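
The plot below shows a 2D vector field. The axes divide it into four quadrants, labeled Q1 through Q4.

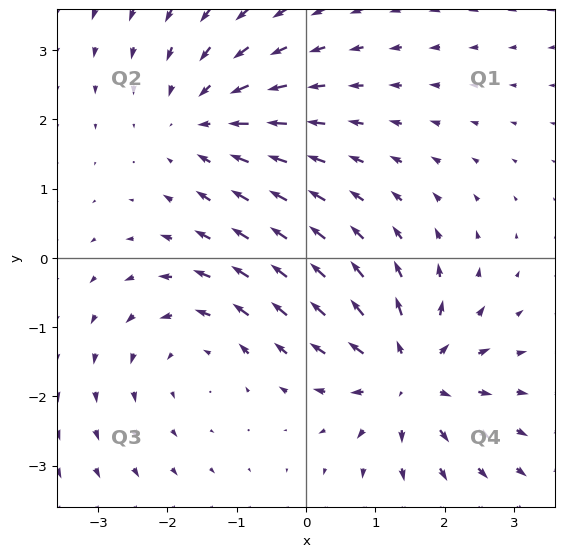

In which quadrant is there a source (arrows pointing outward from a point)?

Q4

The source sits at approximately (1.5, -1.7), which lies in quadrant Q4. The divergence there is about +5, positive as expected for a source.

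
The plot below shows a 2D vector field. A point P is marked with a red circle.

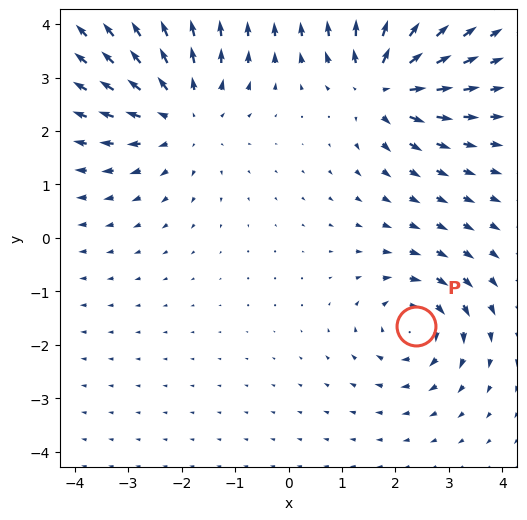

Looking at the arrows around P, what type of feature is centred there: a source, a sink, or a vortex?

vortex

At P (2.4, -1.6) the arrows circulate clockwise. Divergence ≈0, curl about -3 — near-zero divergence with nonzero curl is a vortex.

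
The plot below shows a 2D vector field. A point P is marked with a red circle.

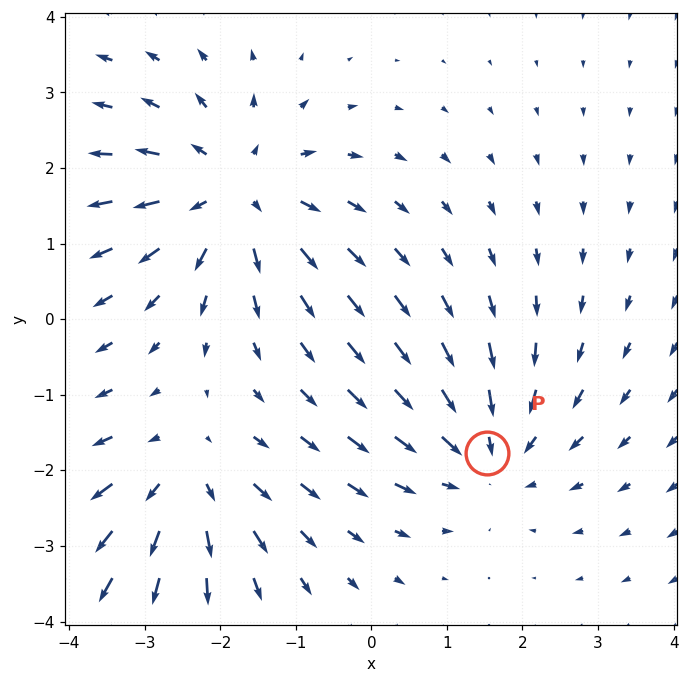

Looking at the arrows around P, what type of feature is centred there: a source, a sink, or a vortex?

sink

At P (1.5, -1.8) the arrows converge inward. Divergence about -4, curl ≈0 — negative divergence with near-zero curl is a sink.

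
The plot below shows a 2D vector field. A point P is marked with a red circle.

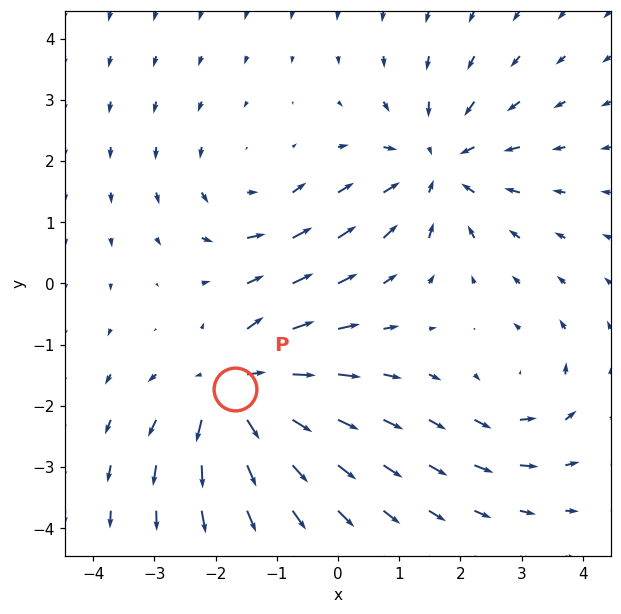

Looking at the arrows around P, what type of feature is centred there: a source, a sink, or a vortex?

source

At P (-1.7, -1.7) the arrows spread outward. Divergence about +6, curl ≈0 — positive divergence with near-zero curl is a source.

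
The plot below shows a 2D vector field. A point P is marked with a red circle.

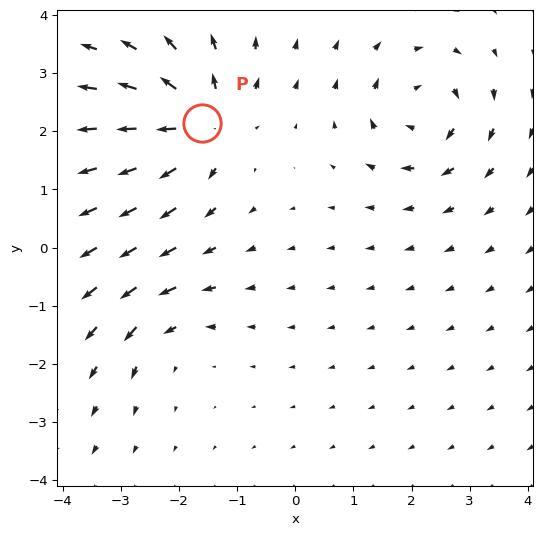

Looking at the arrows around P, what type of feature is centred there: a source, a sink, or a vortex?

source

At P (-1.6, 2.1) the arrows spread outward. Divergence about +6, curl ≈0 — positive divergence with near-zero curl is a source.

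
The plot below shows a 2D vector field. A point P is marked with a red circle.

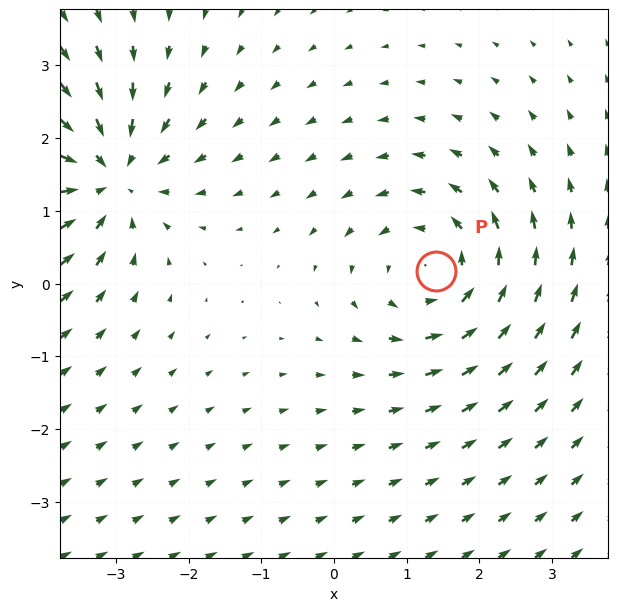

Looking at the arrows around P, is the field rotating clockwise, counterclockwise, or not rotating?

counterclockwise

Near P at (1.4, 0.2) the arrows circulate counterclockwise. The curl (z-component) there is about +3; positive curl means counterclockwise rotation.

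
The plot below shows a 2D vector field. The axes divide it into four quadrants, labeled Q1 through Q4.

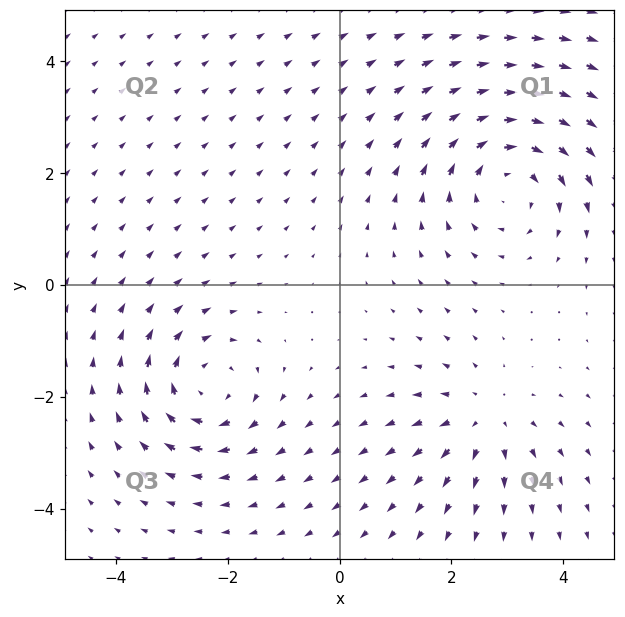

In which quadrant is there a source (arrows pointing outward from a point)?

Q4

The source sits at approximately (2.6, -2.4), which lies in quadrant Q4. The divergence there is about +3, positive as expected for a source.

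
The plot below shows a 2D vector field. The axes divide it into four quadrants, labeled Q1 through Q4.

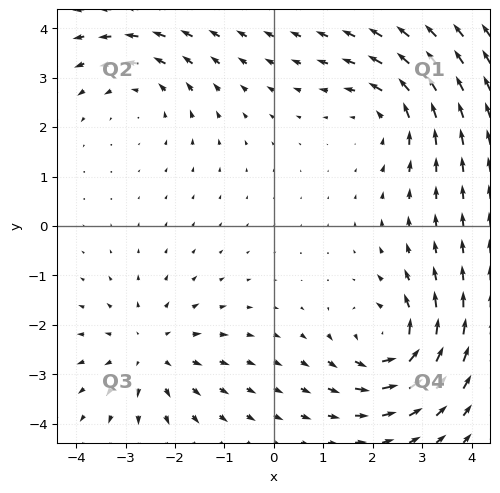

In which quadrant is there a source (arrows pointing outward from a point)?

Q3

The source sits at approximately (-2.5, -2.5), which lies in quadrant Q3. The divergence there is about +3, positive as expected for a source.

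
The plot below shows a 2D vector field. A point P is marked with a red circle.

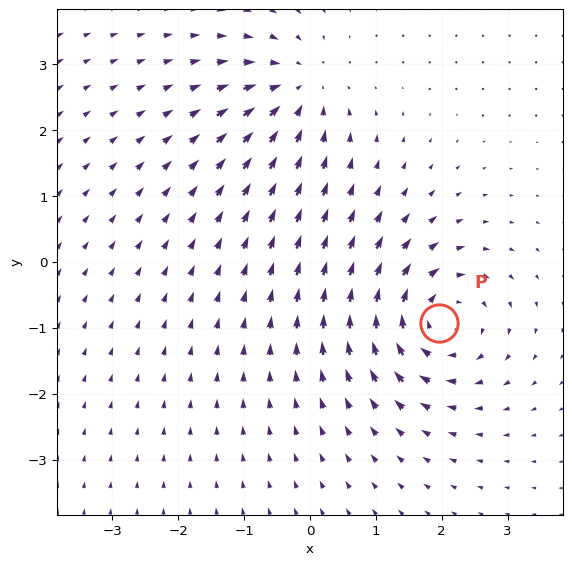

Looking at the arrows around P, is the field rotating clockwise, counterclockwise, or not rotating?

Near P at (2.0, -0.9) the arrows circulate clockwise. The curl (z-component) there is about -6; negative curl means clockwise rotation.

clockwise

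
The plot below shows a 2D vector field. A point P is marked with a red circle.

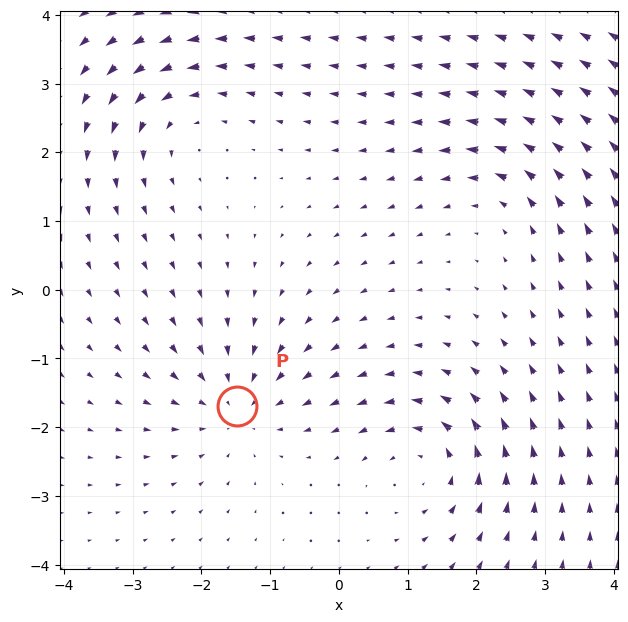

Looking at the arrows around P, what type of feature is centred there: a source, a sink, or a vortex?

At P (-1.5, -1.7) the arrows converge inward. Divergence about -5, curl ≈0 — negative divergence with near-zero curl is a sink.

sink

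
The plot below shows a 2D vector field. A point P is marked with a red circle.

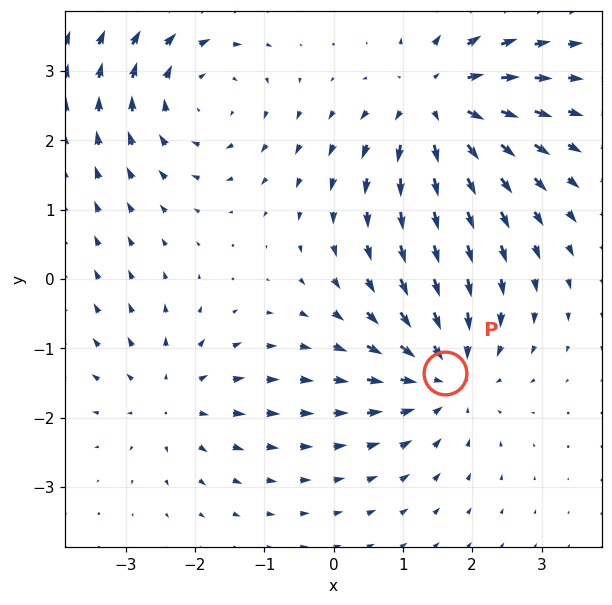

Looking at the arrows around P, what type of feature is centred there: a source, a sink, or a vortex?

sink

At P (1.6, -1.4) the arrows converge inward. Divergence about -5, curl ≈0 — negative divergence with near-zero curl is a sink.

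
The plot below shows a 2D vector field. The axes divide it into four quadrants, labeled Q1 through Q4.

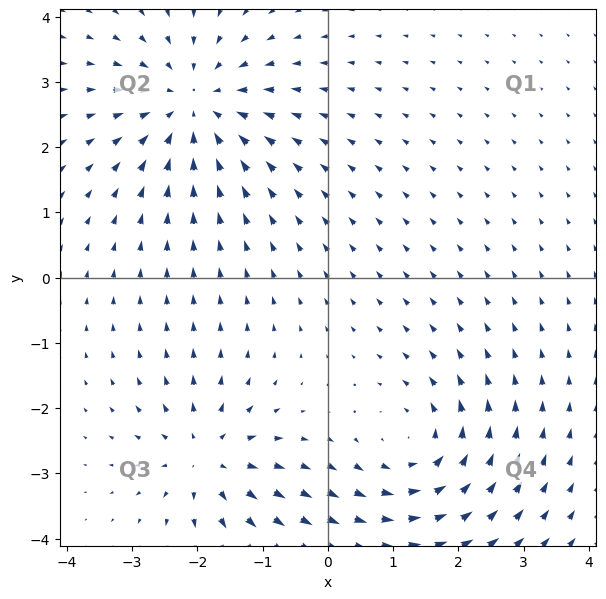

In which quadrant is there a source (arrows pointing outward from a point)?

Q3

The source sits at approximately (-1.8, -2.8), which lies in quadrant Q3. The divergence there is about +4, positive as expected for a source.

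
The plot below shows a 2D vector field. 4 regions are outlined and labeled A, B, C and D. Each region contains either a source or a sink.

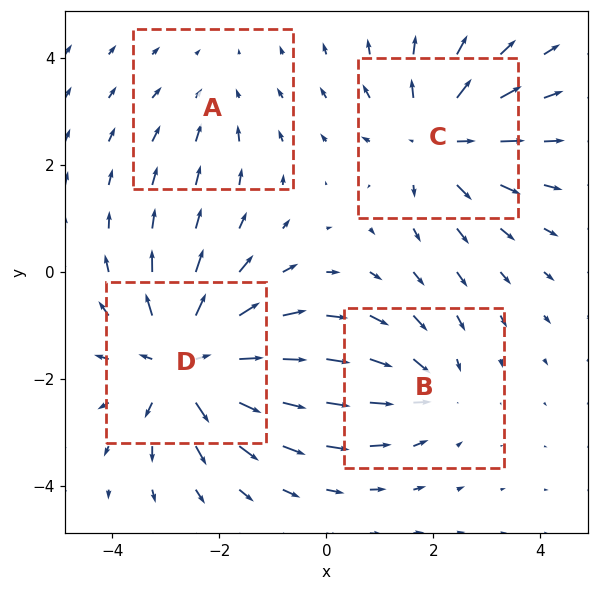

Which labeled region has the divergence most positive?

Divergence at each region's feature centre — A: about -2, B: about -3, C: about +4, D: about +6. Region D is most positive.

D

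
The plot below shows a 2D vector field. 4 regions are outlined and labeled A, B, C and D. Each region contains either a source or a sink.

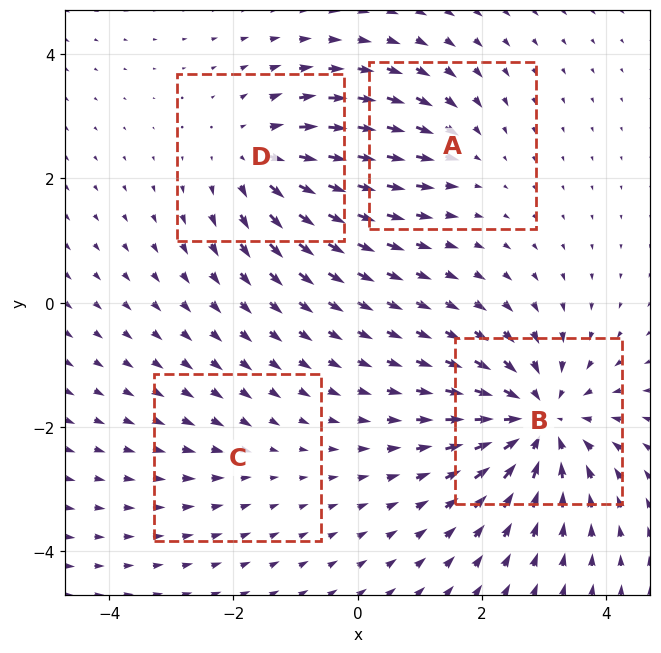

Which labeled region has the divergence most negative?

B

Divergence at each region's feature centre — A: about -3, B: about -7, C: about -2, D: about +5. Region B is most negative.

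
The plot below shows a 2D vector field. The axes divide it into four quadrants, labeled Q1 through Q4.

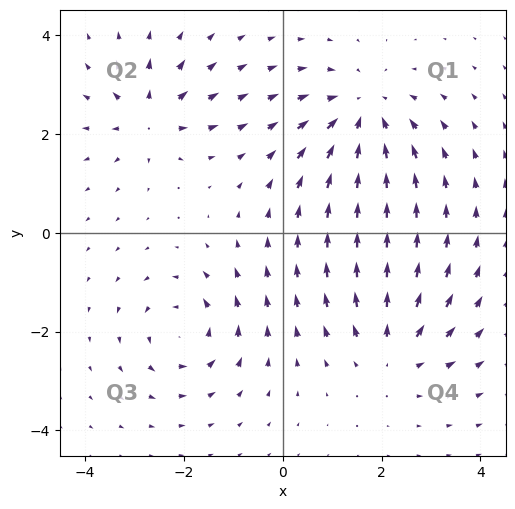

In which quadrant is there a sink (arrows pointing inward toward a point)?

The sink sits at approximately (1.6, 2.4), which lies in quadrant Q1. The divergence there is about -4, negative as expected for a sink.

Q1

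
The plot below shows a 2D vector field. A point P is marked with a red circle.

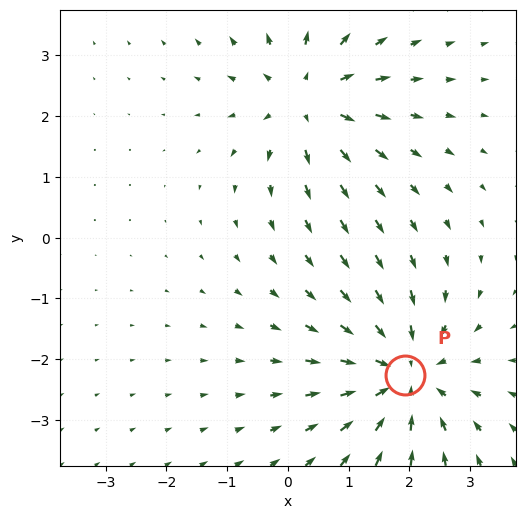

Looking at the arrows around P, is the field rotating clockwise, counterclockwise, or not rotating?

Near P at (1.9, -2.3) the arrows show no circulation. The curl there is ≈0.

not rotating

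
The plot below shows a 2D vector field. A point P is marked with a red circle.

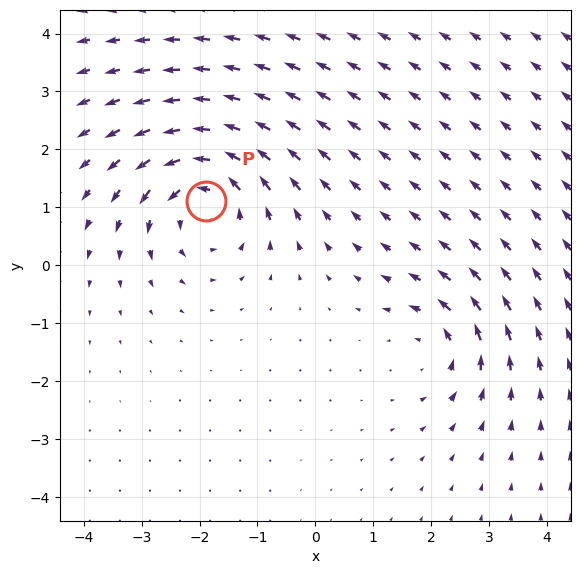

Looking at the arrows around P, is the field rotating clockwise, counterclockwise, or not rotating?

Near P at (-1.9, 1.1) the arrows circulate counterclockwise. The curl (z-component) there is about +6; positive curl means counterclockwise rotation.

counterclockwise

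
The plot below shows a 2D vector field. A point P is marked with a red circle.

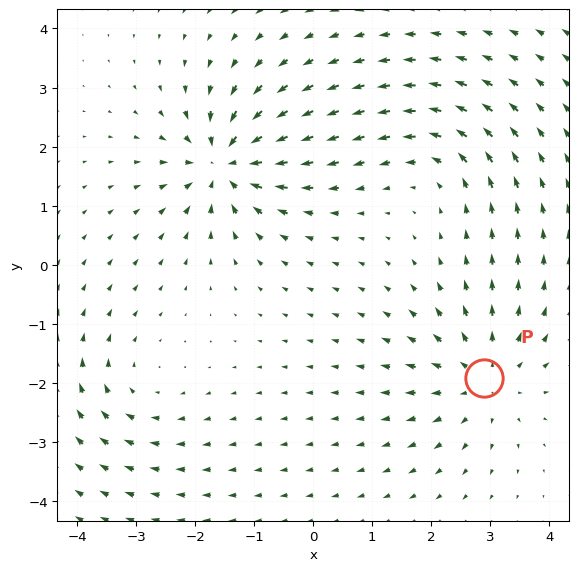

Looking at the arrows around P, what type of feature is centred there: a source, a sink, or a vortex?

source

At P (2.9, -1.9) the arrows spread outward. Divergence about +4, curl ≈0 — positive divergence with near-zero curl is a source.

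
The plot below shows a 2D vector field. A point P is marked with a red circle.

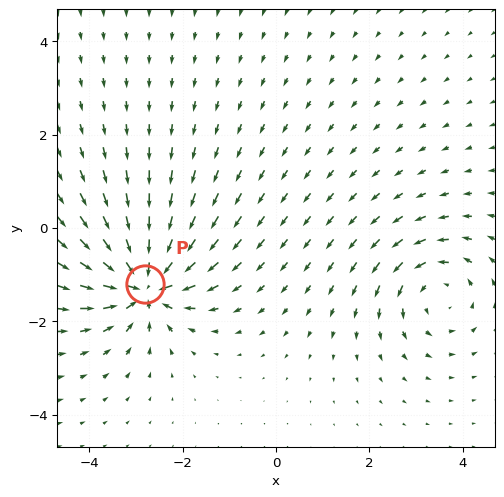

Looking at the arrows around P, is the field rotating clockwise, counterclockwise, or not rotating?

not rotating

Near P at (-2.8, -1.2) the arrows show no circulation. The curl there is ≈0.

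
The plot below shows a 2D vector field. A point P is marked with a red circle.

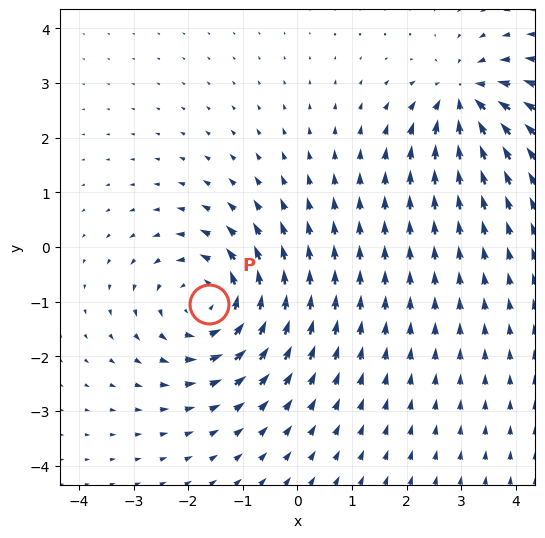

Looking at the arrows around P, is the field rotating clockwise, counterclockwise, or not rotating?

Near P at (-1.6, -1.0) the arrows circulate counterclockwise. The curl (z-component) there is about +4; positive curl means counterclockwise rotation.

counterclockwise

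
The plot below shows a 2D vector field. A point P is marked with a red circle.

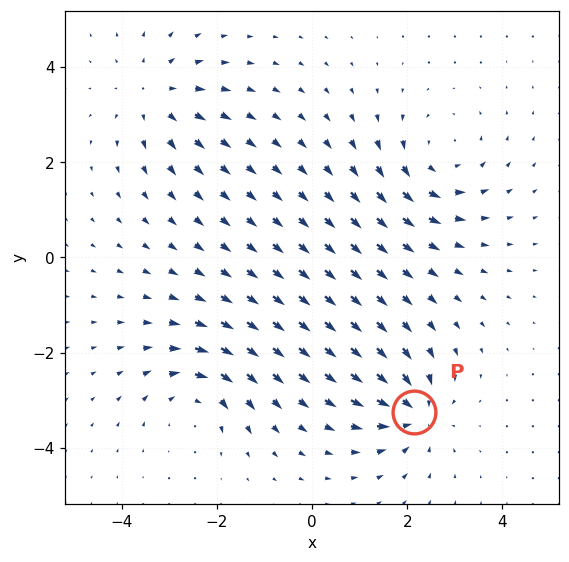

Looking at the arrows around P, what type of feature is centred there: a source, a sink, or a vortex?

sink

At P (2.1, -3.2) the arrows converge inward. Divergence about -6, curl ≈0 — negative divergence with near-zero curl is a sink.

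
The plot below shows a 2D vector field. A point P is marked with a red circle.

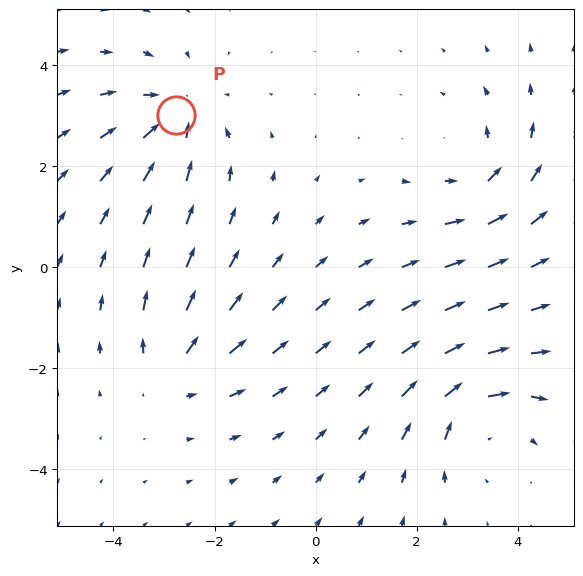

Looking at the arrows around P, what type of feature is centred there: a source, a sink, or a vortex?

sink

At P (-2.8, 3.0) the arrows converge inward. Divergence about -4, curl ≈0 — negative divergence with near-zero curl is a sink.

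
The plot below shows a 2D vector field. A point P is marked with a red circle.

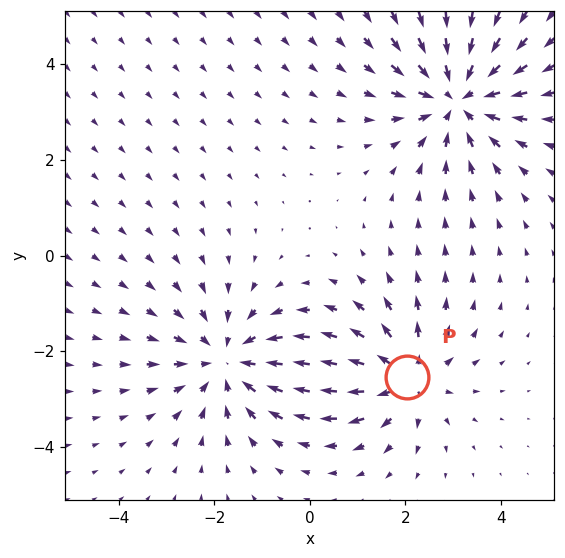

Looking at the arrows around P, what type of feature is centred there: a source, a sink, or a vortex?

At P (2.0, -2.5) the arrows spread outward. Divergence about +4, curl ≈0 — positive divergence with near-zero curl is a source.

source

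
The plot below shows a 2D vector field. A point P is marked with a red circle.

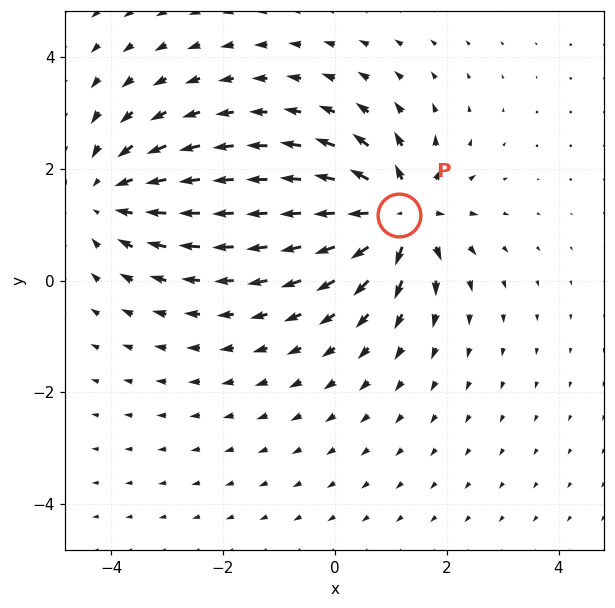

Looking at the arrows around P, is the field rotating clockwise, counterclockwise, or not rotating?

Near P at (1.1, 1.2) the arrows show no circulation. The curl there is ≈0.

not rotating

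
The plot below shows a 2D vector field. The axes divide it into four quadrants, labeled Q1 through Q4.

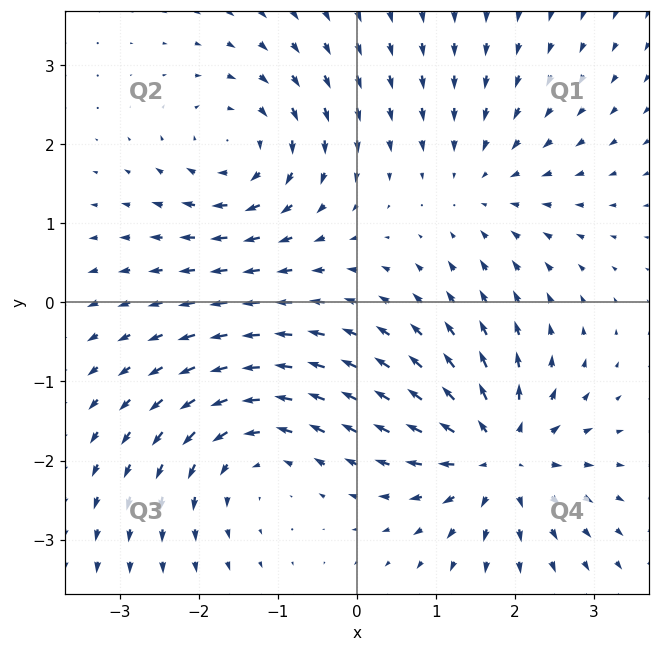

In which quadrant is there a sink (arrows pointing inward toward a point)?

Q1

The sink sits at approximately (1.6, 1.5), which lies in quadrant Q1. The divergence there is about -2, negative as expected for a sink.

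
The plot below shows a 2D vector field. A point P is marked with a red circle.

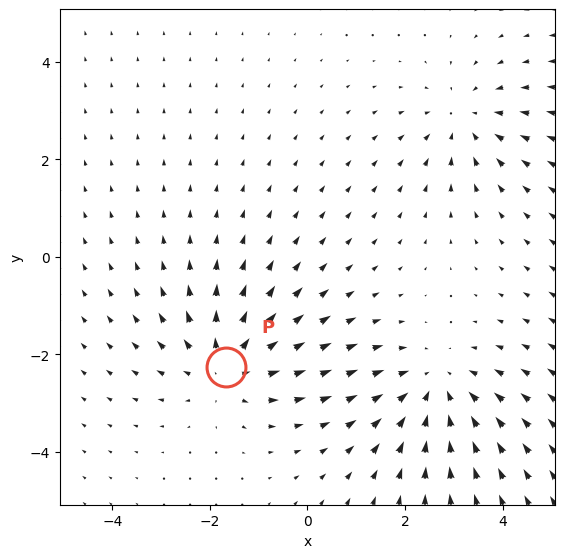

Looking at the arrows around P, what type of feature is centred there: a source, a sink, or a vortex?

source

At P (-1.7, -2.3) the arrows spread outward. Divergence about +4, curl ≈0 — positive divergence with near-zero curl is a source.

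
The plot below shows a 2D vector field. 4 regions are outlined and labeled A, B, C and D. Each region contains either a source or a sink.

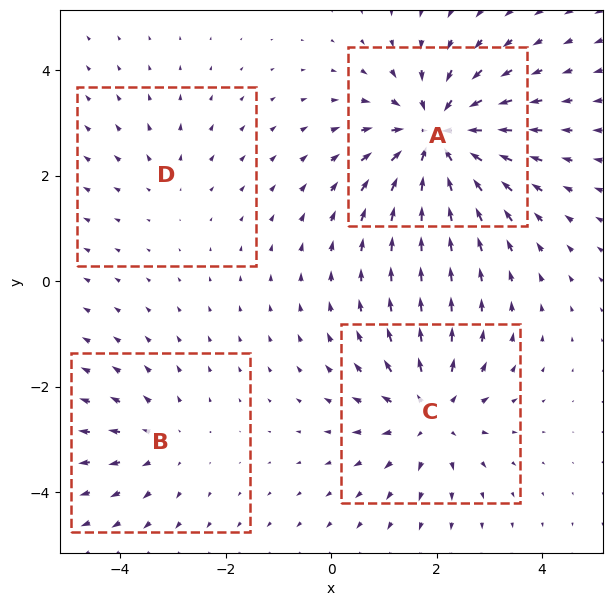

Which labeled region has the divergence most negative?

A

Divergence at each region's feature centre — A: about -7, B: about +3, C: about +5, D: about +2. Region A is most negative.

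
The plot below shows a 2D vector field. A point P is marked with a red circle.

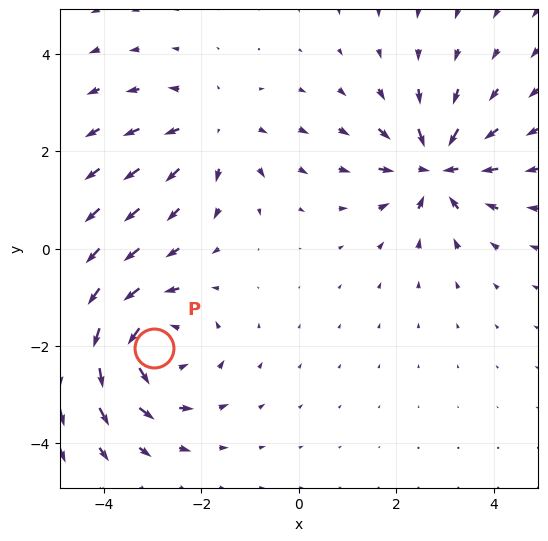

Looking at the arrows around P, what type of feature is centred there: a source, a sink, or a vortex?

vortex

At P (-3.0, -2.0) the arrows circulate counterclockwise. Divergence ≈0, curl about +4 — near-zero divergence with nonzero curl is a vortex.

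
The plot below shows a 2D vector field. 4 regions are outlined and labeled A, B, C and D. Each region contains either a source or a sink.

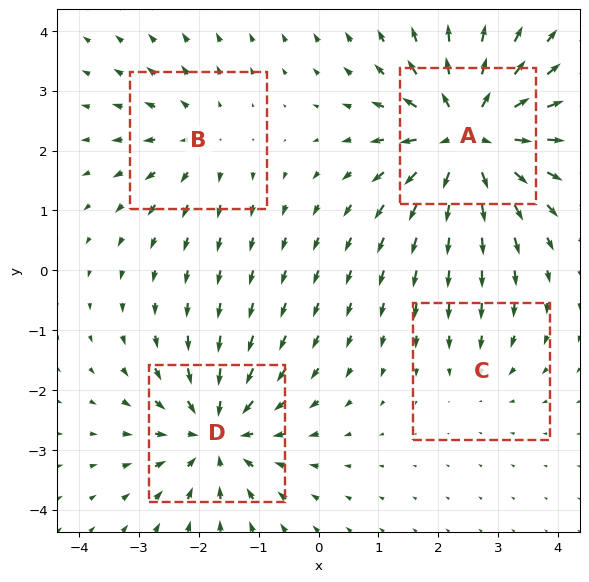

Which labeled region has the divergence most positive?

A

Divergence at each region's feature centre — A: about +8, B: about +3, C: about -2, D: about -6. Region A is most positive.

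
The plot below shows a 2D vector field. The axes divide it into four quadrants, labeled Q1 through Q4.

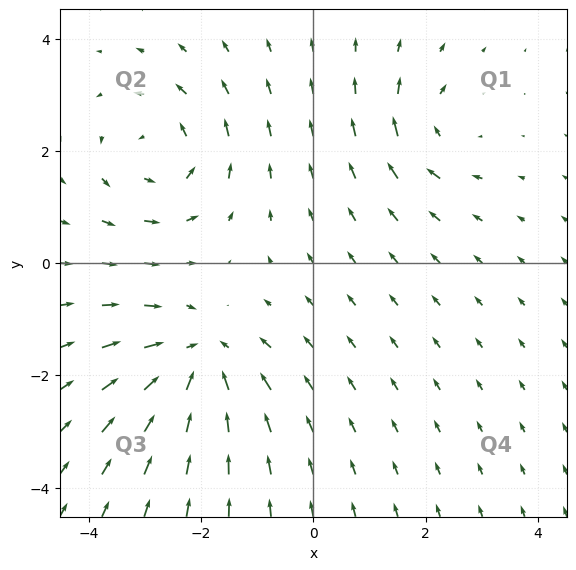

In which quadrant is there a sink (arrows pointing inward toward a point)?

Q3

The sink sits at approximately (-2.1, -1.7), which lies in quadrant Q3. The divergence there is about -5, negative as expected for a sink.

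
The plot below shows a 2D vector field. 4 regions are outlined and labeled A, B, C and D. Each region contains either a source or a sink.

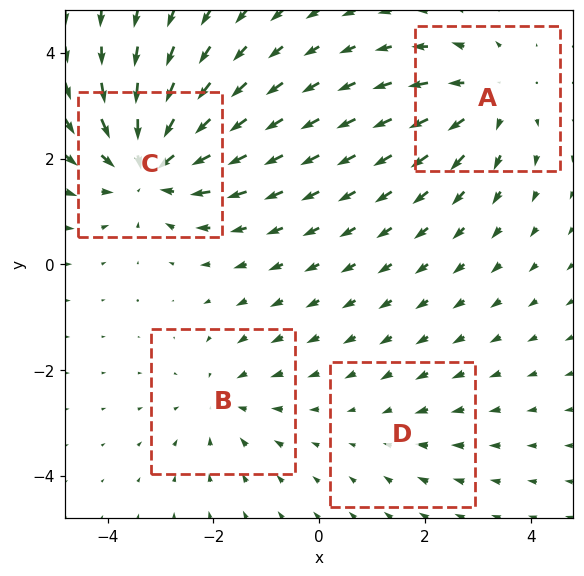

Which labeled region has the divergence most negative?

Divergence at each region's feature centre — A: about +4, B: about -3, C: about -6, D: about -2. Region C is most negative.

C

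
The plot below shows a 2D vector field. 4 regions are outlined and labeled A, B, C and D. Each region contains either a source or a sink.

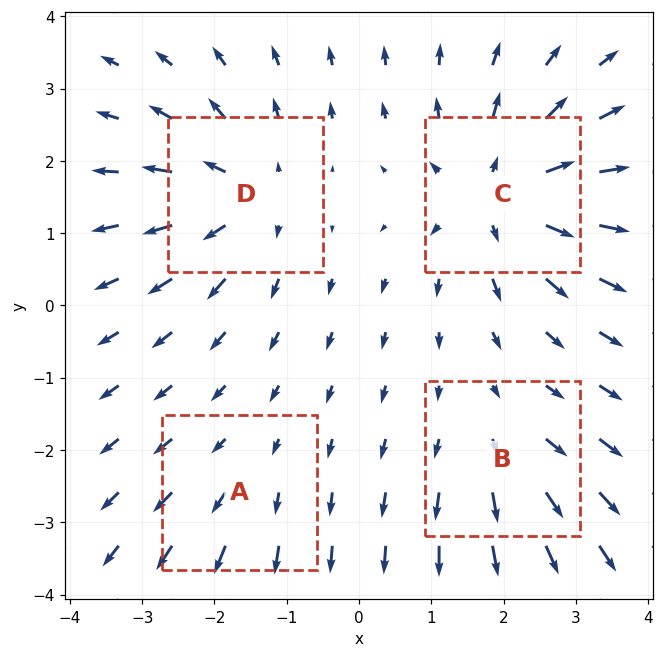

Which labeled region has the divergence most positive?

C

Divergence at each region's feature centre — A: about +2, B: about +3, C: about +7, D: about +5. Region C is most positive.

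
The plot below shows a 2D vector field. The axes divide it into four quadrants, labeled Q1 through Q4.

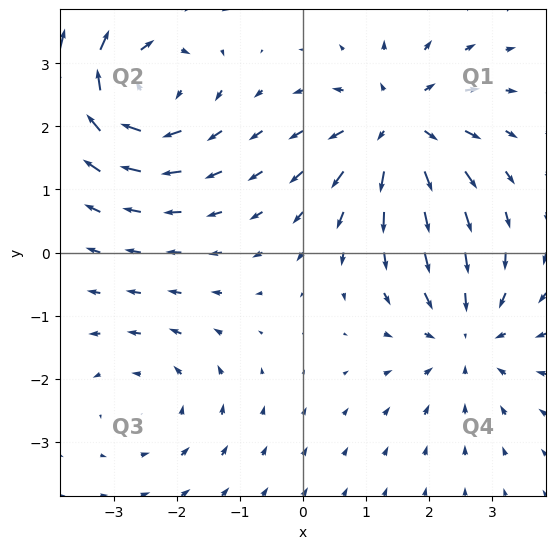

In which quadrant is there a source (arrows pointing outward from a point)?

Q1

The source sits at approximately (1.5, 2.0), which lies in quadrant Q1. The divergence there is about +5, positive as expected for a source.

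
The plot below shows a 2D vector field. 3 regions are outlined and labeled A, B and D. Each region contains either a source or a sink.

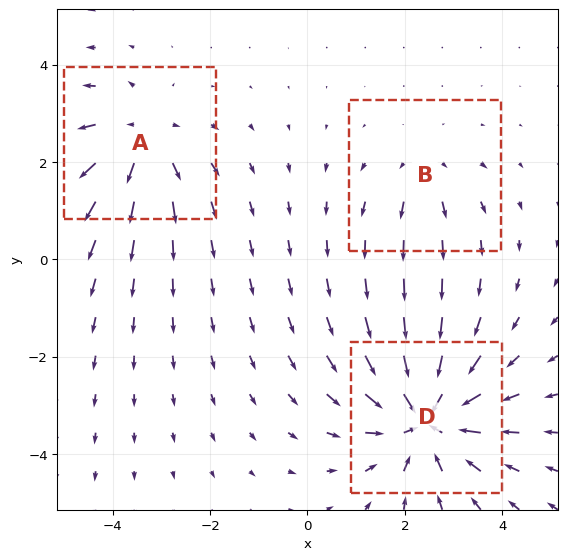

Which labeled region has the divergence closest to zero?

Divergence at each region's feature centre — A: about +3, B: about +2, D: about -5. Region B is closest to zero.

B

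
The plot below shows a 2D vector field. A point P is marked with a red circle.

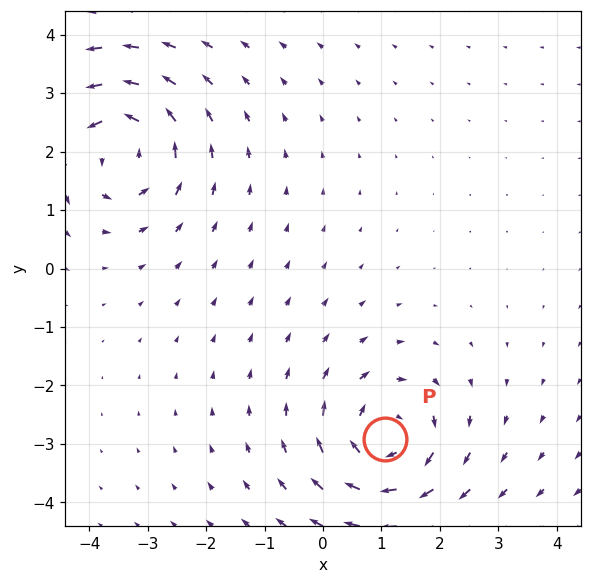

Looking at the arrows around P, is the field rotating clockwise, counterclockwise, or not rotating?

Near P at (1.1, -2.9) the arrows circulate clockwise. The curl (z-component) there is about -5; negative curl means clockwise rotation.

clockwise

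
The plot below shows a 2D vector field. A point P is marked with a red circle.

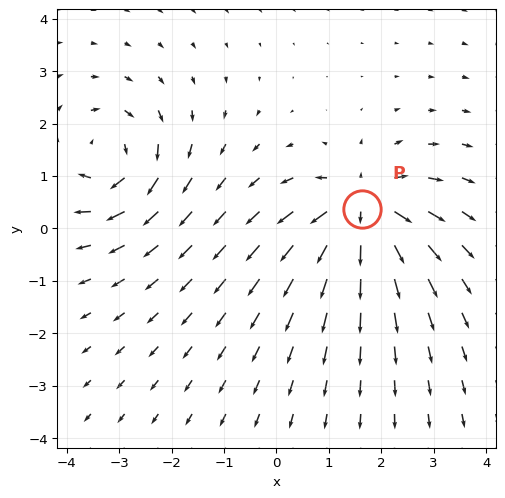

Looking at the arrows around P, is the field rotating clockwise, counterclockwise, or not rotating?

not rotating

Near P at (1.6, 0.4) the arrows show no circulation. The curl there is ≈0.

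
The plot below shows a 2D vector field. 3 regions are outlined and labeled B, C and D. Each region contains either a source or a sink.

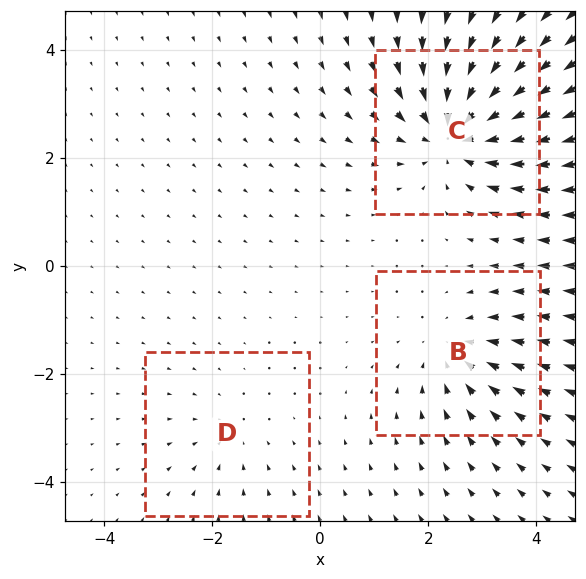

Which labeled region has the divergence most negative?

C

Divergence at each region's feature centre — B: about -3, C: about -5, D: about -2. Region C is most negative.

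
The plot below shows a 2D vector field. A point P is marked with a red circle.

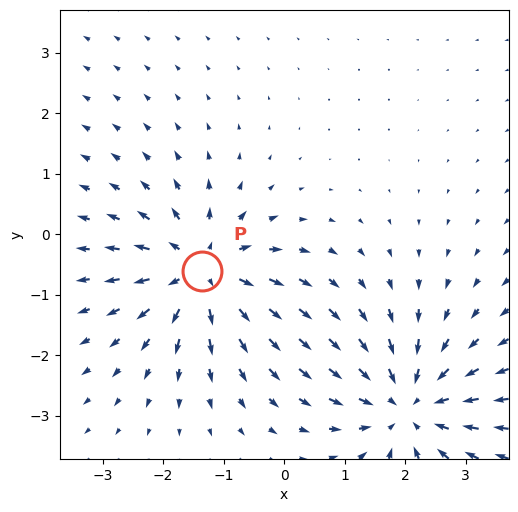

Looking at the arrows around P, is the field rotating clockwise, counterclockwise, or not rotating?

not rotating

Near P at (-1.4, -0.6) the arrows show no circulation. The curl there is ≈0.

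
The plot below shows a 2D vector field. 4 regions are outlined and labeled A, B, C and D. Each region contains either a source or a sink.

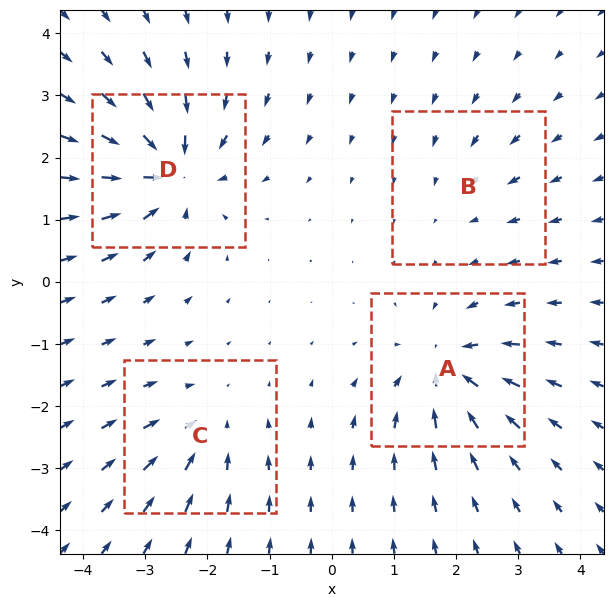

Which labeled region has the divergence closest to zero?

B

Divergence at each region's feature centre — A: about -7, B: about -2, C: about -4, D: about -8. Region B is closest to zero.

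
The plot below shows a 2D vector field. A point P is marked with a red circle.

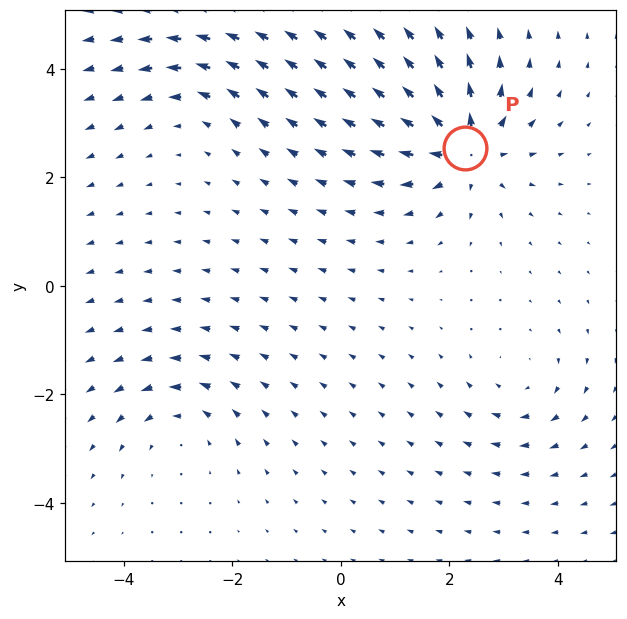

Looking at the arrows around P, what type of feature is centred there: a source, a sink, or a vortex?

At P (2.3, 2.5) the arrows spread outward. Divergence about +6, curl ≈0 — positive divergence with near-zero curl is a source.

source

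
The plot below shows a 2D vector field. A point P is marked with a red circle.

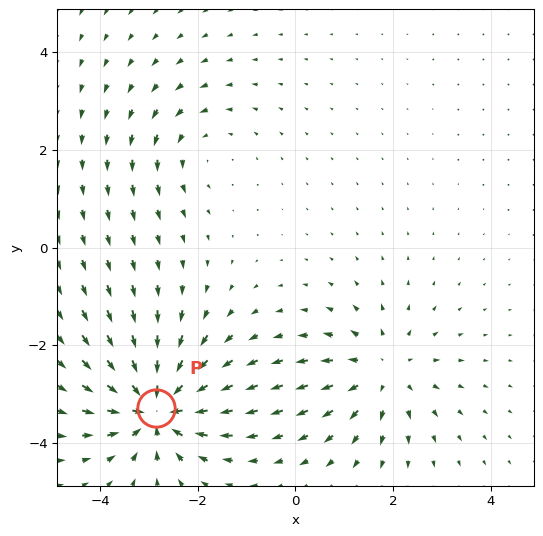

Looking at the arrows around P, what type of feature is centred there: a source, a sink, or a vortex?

At P (-2.9, -3.3) the arrows converge inward. Divergence about -6, curl ≈0 — negative divergence with near-zero curl is a sink.

sink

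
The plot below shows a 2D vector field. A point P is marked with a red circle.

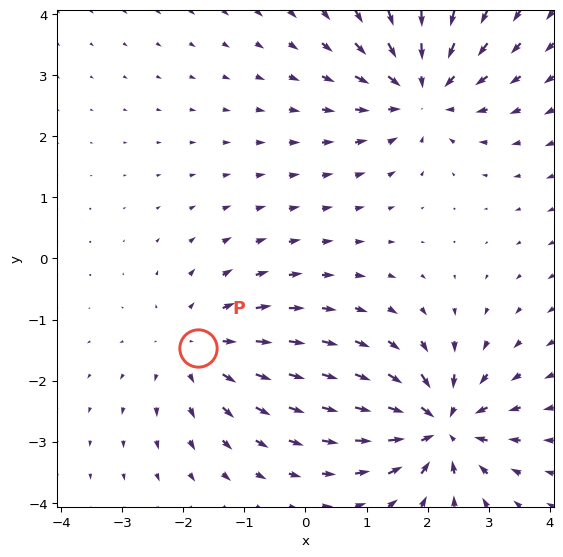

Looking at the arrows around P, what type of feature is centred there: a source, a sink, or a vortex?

At P (-1.8, -1.5) the arrows spread outward. Divergence about +2, curl ≈0 — positive divergence with near-zero curl is a source.

source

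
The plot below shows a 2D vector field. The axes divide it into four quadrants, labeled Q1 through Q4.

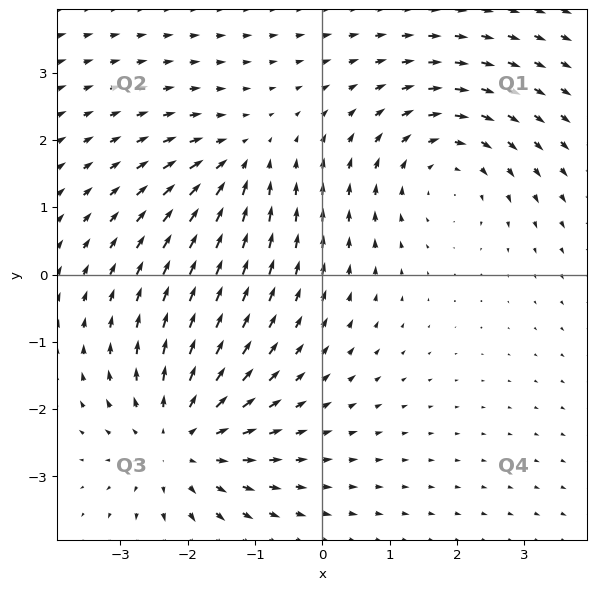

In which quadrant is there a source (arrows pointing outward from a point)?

The source sits at approximately (-2.1, -2.5), which lies in quadrant Q3. The divergence there is about +4, positive as expected for a source.

Q3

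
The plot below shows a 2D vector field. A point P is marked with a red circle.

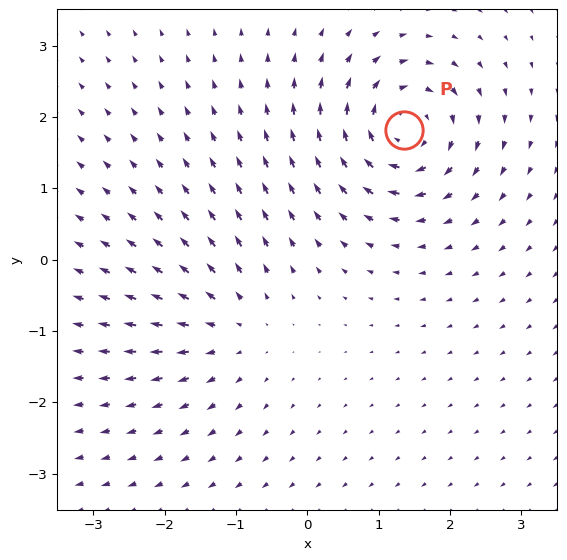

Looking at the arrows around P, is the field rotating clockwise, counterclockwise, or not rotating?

clockwise

Near P at (1.4, 1.8) the arrows circulate clockwise. The curl (z-component) there is about -7; negative curl means clockwise rotation.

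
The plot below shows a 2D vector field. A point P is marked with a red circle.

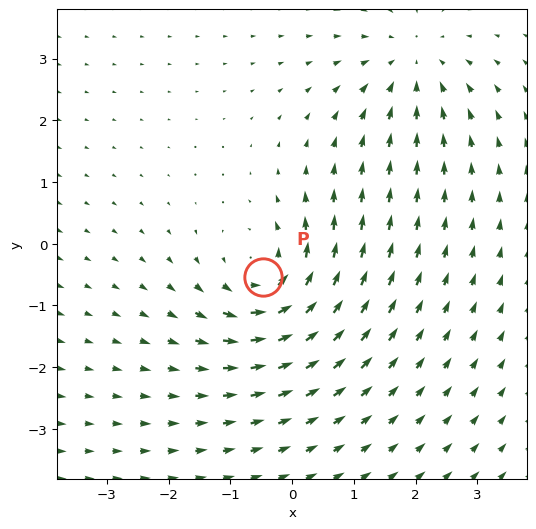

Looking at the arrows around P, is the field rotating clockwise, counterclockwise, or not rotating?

Near P at (-0.5, -0.5) the arrows circulate counterclockwise. The curl (z-component) there is about +5; positive curl means counterclockwise rotation.

counterclockwise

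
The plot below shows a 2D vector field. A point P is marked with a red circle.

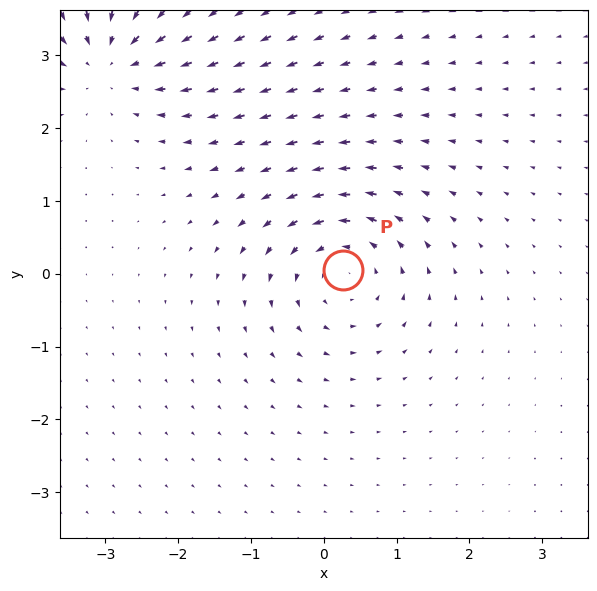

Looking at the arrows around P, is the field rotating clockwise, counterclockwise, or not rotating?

Near P at (0.3, 0.1) the arrows circulate counterclockwise. The curl (z-component) there is about +3; positive curl means counterclockwise rotation.

counterclockwise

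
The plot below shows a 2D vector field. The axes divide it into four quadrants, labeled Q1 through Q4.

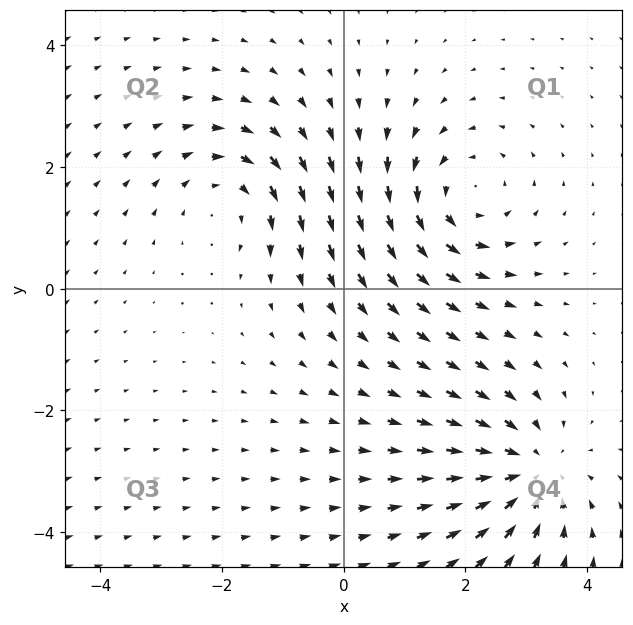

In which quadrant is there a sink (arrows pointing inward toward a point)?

Q4

The sink sits at approximately (3.1, -3.0), which lies in quadrant Q4. The divergence there is about -5, negative as expected for a sink.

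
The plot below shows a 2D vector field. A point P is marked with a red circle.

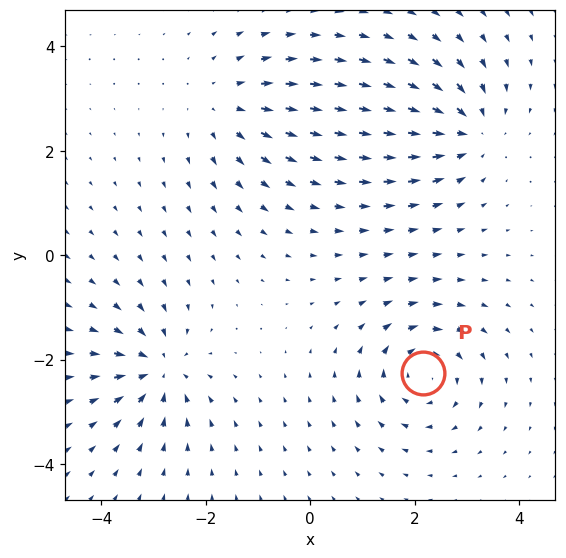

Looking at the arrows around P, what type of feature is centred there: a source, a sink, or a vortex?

At P (2.2, -2.3) the arrows circulate clockwise. Divergence ≈0, curl about -4 — near-zero divergence with nonzero curl is a vortex.

vortex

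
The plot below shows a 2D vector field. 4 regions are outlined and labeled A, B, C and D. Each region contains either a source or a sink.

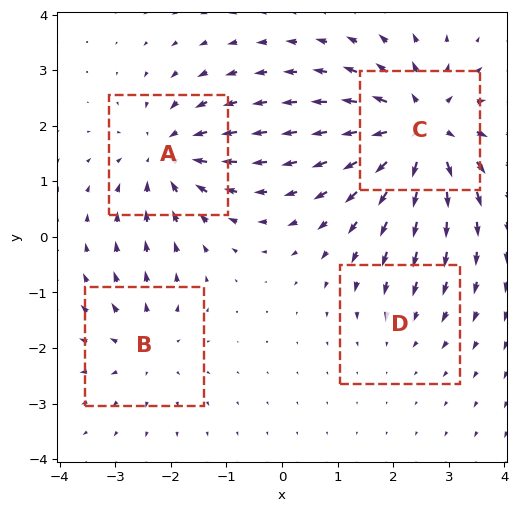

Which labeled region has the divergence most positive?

C

Divergence at each region's feature centre — A: about -5, B: about +4, C: about +8, D: about -2. Region C is most positive.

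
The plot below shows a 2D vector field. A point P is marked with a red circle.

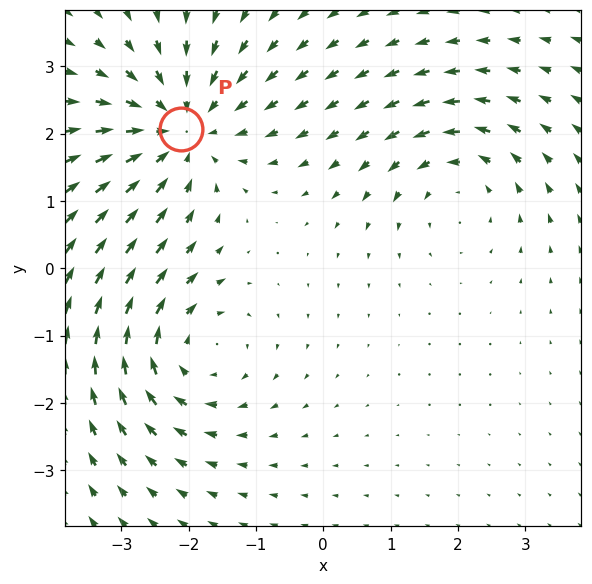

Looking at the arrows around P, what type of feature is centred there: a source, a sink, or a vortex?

At P (-2.1, 2.1) the arrows converge inward. Divergence about -3, curl ≈0 — negative divergence with near-zero curl is a sink.

sink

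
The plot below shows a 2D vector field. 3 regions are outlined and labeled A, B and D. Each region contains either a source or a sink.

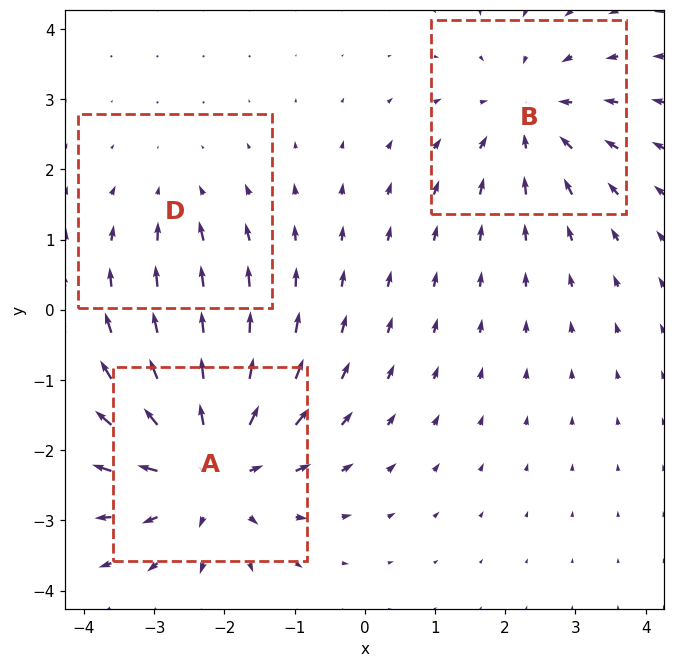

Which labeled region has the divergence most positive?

Divergence at each region's feature centre — A: about +5, B: about -3, D: about -2. Region A is most positive.

A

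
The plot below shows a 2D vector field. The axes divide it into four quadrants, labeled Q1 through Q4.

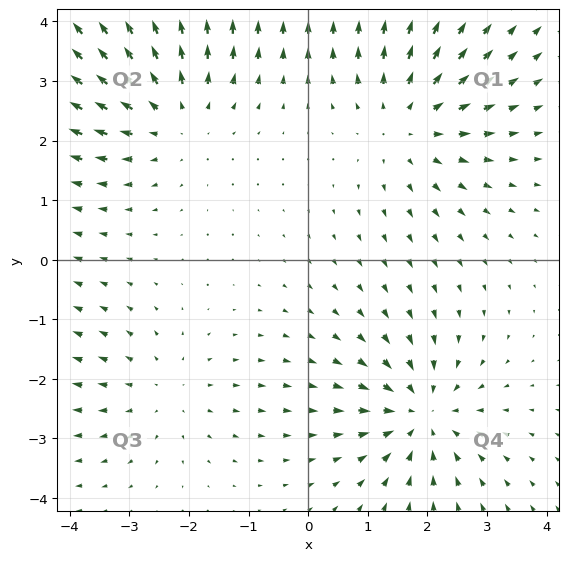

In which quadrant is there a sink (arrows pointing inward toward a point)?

Q4

The sink sits at approximately (1.9, -2.6), which lies in quadrant Q4. The divergence there is about -4, negative as expected for a sink.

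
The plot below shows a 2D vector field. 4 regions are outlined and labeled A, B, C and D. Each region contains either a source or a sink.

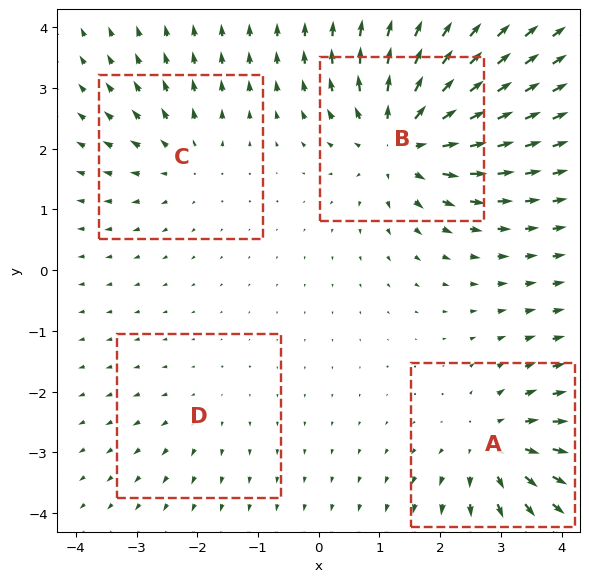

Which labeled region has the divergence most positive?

Divergence at each region's feature centre — A: about +6, B: about +8, C: about +4, D: about +2. Region B is most positive.

B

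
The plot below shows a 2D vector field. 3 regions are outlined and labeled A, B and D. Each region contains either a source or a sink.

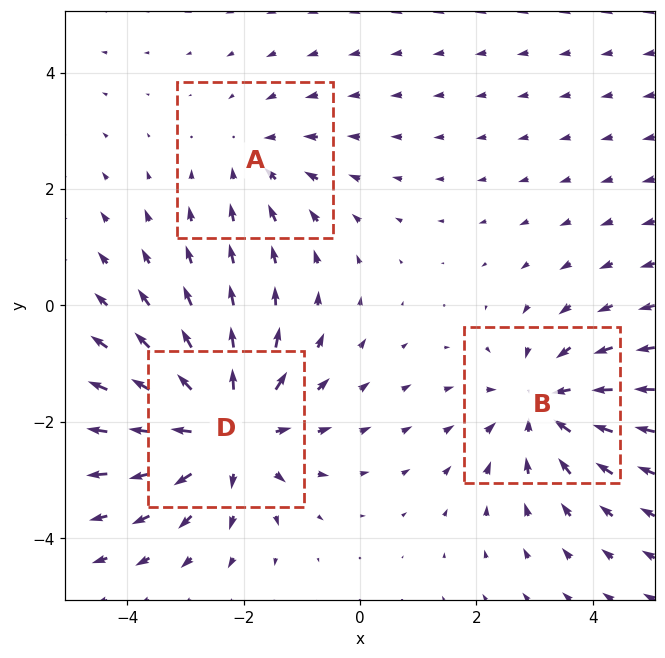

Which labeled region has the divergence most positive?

D

Divergence at each region's feature centre — A: about -2, B: about -3, D: about +4. Region D is most positive.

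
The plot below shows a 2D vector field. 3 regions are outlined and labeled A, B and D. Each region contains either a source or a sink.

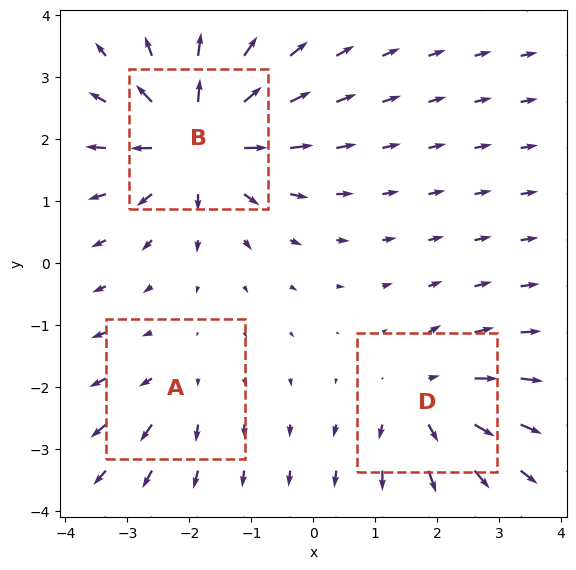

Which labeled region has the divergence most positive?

B

Divergence at each region's feature centre — A: about +2, B: about +6, D: about +4. Region B is most positive.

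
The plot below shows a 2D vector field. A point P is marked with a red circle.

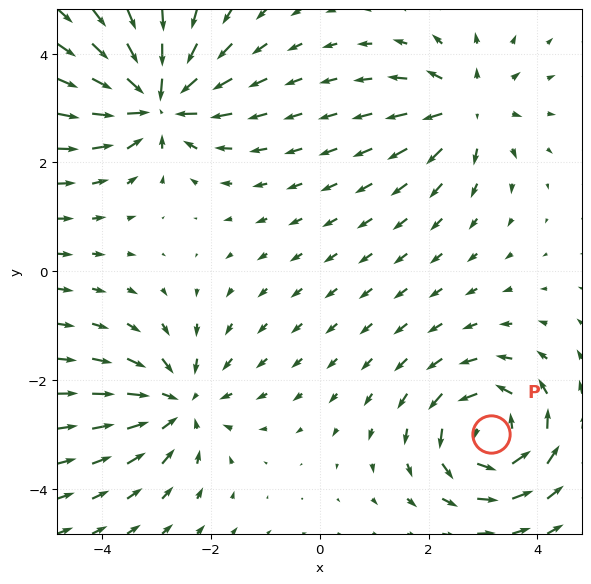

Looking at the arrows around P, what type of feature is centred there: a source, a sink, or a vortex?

At P (3.1, -3.0) the arrows circulate counterclockwise. Divergence ≈0, curl about +6 — near-zero divergence with nonzero curl is a vortex.

vortex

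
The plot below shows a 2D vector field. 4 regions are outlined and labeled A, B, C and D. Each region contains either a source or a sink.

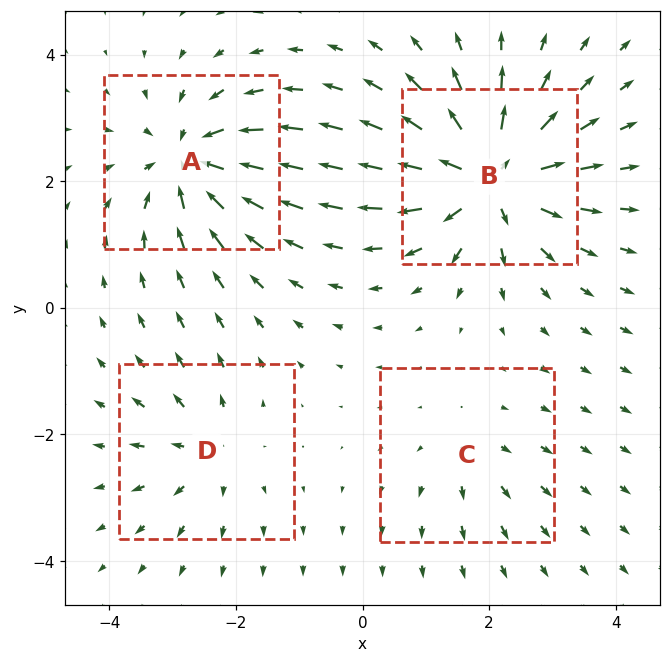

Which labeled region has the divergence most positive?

Divergence at each region's feature centre — A: about -6, B: about +8, C: about +2, D: about +4. Region B is most positive.

B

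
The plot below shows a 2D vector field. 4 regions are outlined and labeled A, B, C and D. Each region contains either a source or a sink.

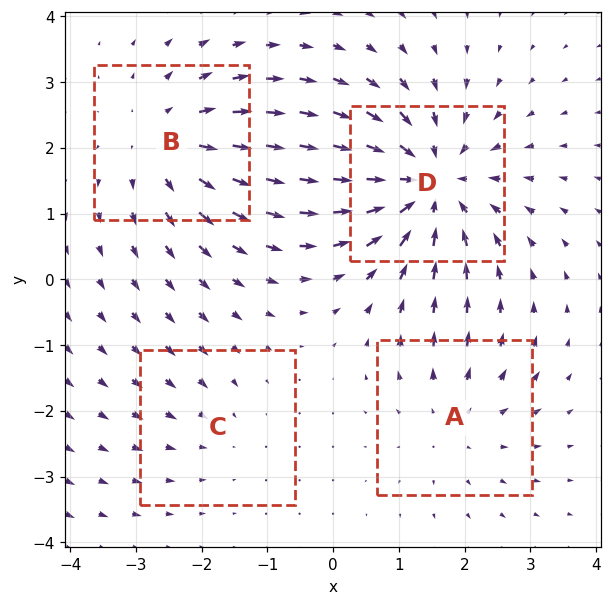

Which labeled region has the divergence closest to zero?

Divergence at each region's feature centre — A: about +3, B: about +4, C: about -2, D: about -6. Region C is closest to zero.

C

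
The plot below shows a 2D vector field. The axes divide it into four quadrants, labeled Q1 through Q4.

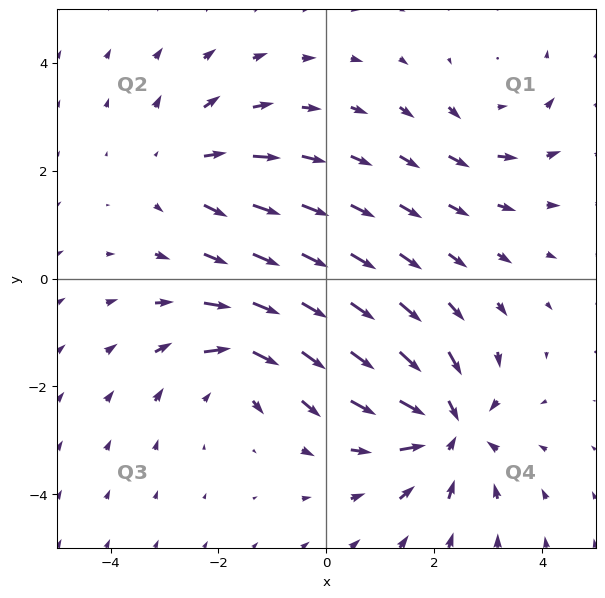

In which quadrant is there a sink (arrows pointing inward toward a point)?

The sink sits at approximately (2.3, -2.7), which lies in quadrant Q4. The divergence there is about -5, negative as expected for a sink.

Q4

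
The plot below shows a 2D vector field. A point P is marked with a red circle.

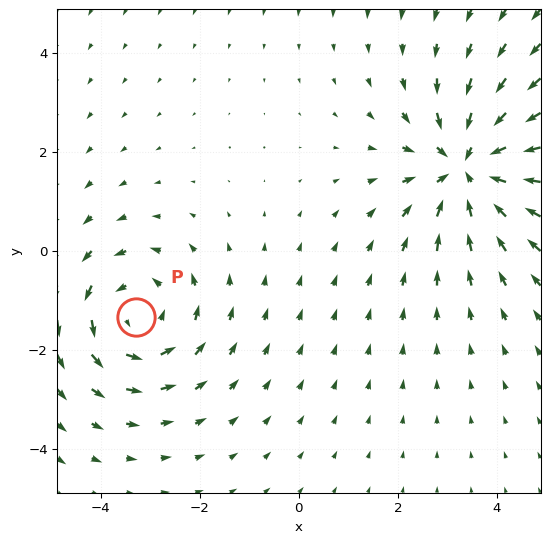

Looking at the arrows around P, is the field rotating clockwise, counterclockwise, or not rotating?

Near P at (-3.3, -1.3) the arrows circulate counterclockwise. The curl (z-component) there is about +3; positive curl means counterclockwise rotation.

counterclockwise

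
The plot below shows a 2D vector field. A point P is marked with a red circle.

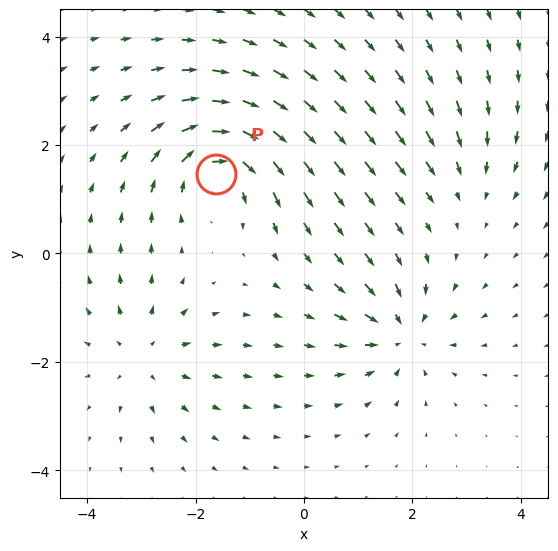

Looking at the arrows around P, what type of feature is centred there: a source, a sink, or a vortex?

At P (-1.6, 1.5) the arrows circulate clockwise. Divergence ≈0, curl about -6 — near-zero divergence with nonzero curl is a vortex.

vortex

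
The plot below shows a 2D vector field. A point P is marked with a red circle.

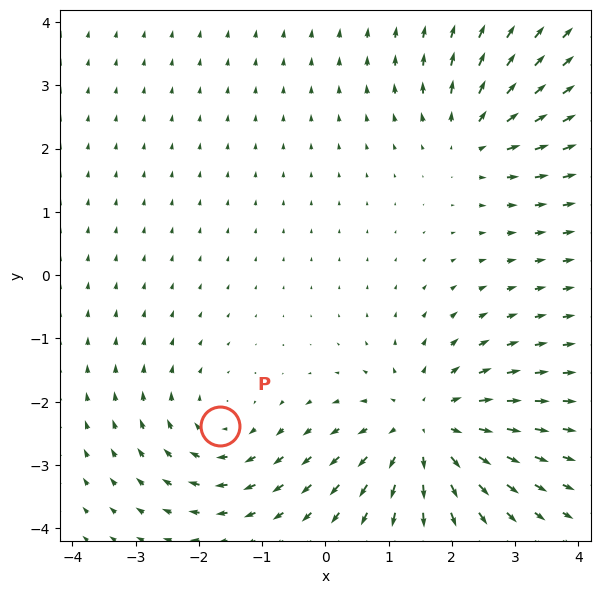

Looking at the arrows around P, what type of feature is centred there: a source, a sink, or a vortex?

vortex

At P (-1.7, -2.4) the arrows circulate clockwise. Divergence ≈0, curl about -3 — near-zero divergence with nonzero curl is a vortex.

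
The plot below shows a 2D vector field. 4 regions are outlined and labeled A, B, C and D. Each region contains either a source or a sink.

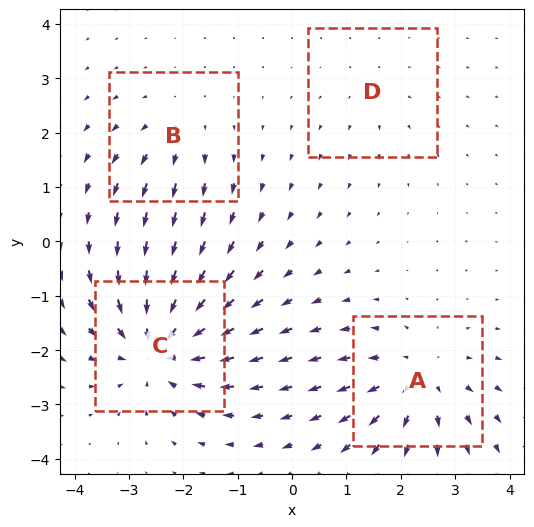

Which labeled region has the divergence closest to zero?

D

Divergence at each region's feature centre — A: about +5, B: about +3, C: about -7, D: about +2. Region D is closest to zero.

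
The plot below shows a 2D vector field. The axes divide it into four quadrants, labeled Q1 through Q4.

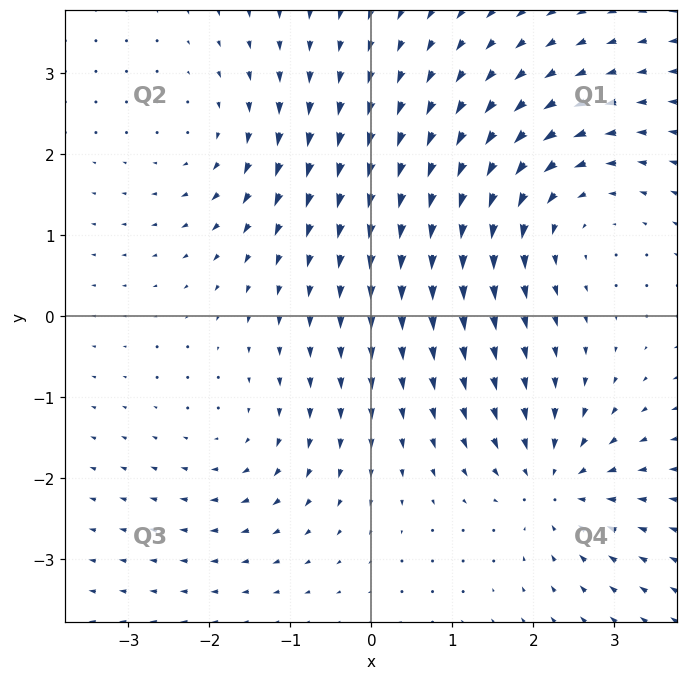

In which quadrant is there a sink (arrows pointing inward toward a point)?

The sink sits at approximately (2.3, -2.1), which lies in quadrant Q4. The divergence there is about -4, negative as expected for a sink.

Q4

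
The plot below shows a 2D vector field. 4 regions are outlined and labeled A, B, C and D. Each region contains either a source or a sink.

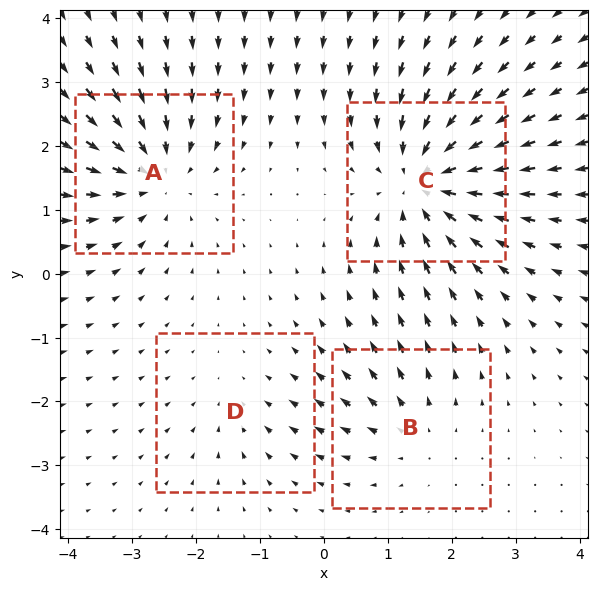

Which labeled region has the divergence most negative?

Divergence at each region's feature centre — A: about -5, B: about +3, C: about -6, D: about -2. Region C is most negative.

C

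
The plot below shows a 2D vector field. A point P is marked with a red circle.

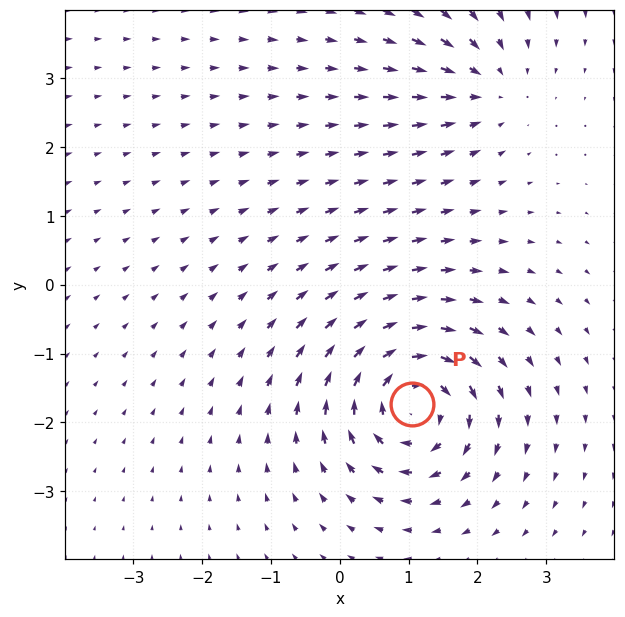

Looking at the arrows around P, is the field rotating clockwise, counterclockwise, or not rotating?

clockwise

Near P at (1.1, -1.7) the arrows circulate clockwise. The curl (z-component) there is about -6; negative curl means clockwise rotation.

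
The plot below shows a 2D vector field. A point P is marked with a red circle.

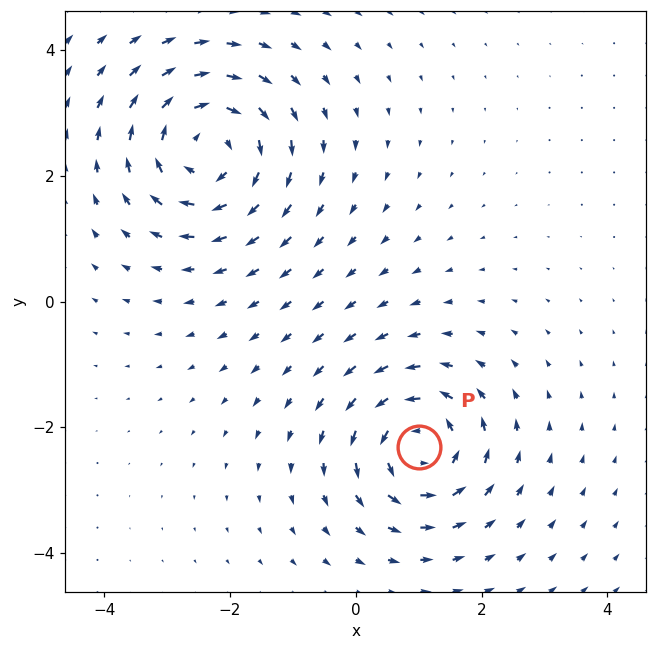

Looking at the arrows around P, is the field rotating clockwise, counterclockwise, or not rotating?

Near P at (1.0, -2.3) the arrows circulate counterclockwise. The curl (z-component) there is about +5; positive curl means counterclockwise rotation.

counterclockwise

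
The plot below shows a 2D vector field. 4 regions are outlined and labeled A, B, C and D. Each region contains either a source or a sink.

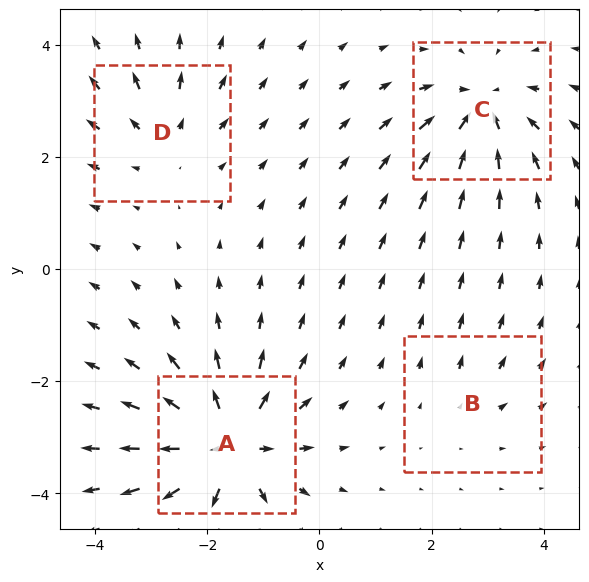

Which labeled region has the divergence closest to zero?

B

Divergence at each region's feature centre — A: about +8, B: about +2, C: about -6, D: about +4. Region B is closest to zero.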